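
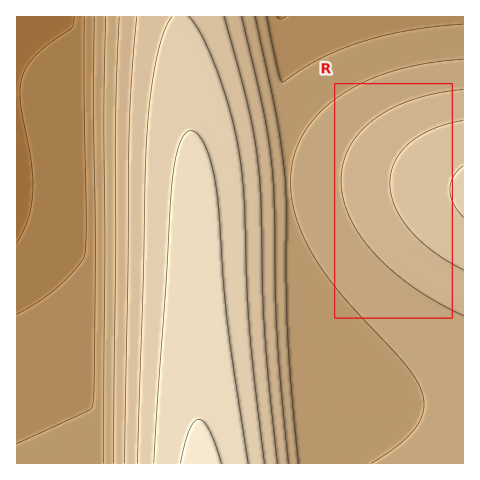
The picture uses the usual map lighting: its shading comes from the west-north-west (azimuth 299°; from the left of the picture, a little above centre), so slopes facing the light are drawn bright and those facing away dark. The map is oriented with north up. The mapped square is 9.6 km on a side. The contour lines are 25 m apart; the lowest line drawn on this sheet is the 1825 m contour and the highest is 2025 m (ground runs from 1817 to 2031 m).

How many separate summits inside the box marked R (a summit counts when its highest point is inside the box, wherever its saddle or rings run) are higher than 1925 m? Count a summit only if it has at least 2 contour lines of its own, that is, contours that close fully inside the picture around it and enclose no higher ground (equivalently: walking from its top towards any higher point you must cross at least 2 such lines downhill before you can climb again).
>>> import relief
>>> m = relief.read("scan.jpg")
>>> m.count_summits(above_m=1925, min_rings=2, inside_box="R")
0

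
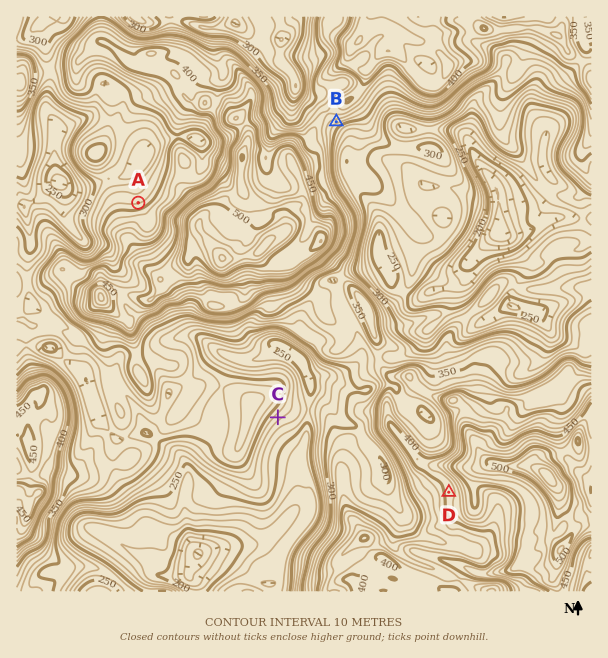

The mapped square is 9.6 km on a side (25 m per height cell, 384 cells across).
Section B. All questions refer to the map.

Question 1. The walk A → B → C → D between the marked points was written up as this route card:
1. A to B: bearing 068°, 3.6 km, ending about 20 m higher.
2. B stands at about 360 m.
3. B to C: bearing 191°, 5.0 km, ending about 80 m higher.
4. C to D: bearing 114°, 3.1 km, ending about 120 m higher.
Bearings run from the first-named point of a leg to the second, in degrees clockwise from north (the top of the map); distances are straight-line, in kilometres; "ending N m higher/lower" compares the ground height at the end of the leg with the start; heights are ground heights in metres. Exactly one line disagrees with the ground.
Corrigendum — Line 3: it should read "ending about 80 m lower".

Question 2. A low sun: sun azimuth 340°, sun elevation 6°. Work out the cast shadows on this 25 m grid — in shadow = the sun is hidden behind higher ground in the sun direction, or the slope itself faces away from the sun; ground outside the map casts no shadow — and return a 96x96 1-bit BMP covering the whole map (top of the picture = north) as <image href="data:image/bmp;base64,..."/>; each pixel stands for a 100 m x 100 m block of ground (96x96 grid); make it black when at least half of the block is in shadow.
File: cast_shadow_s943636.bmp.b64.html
<image width="96" height="96" href="data:image/bmp;base64,Qk2+BAAAAAAAAD4AAAAoAAAAYAAAAGAAAAABAAEAAAAAAIAEAAATCwAAEwsAAAIAAAAAAAAA////AAAAAAA//AAAAAAAAAAH//9//gAAAAAAAAAf+/9//gAAAAAAAAAf+B//2AAAAAAAAAAAED//wAAAAAAAAAYAAD//wAAAAAAAABgAAB//8AAQAAAAAAAAAB///8AfAAAAAAAAAA///+AfgAAAAAAOAA9///AfgAAAAAAOAAd///gfAAAAAAAeAAN///4YAAAAAAAeAAA///4AAAAAAAAcAAA///8AAAAAAAAAAAAf//8AAAAAAAAB4AAP//8AAAAAAAAD8AAP/n8AAAAAAAAD/wAHwD8AAAAAAAAH/wADgB8AGAAAAACP/gADwB8APAAAAAGP/AATwAcAfAAAAAAD8AAD4AAIAAAAAAAAAAAD4AAYAAAAAAAAAAAD4AA4AYAAAAAAAAAB4ABwAYAACAAAAAAB4ABwAMAACAAAAAAB4AAAAOEAAAAAAAAA4AAAAGEAAAAAAAAAwAAAAGEAAAAAAAAAwAAAACAAAAAAAAAAAAAAAAAAAADAAAAAAAAAAAAAAAiAAAAAAAIAAADAABAAAAAAAAAAAAHgAAAAAAAAAAAAAEPwAAAAAAAAAABgAf/8AAAAAAAAAOAAH//+AAAAAAAAAeQD///+AAAAAAAAA/7////+AAAAAAAAB//////8AAAAAAAEB//////4CAAAAAAOD//////8AAAAAAAOH///////gAAAAAAAP///////gAAAAAAAf9//////gBgAAAAAf4//////gAAHAAAAHwf/////gAAHgAAABwf/P///gAADwAAAAAH/////gAAB54AAAAD/////gDgAwwAAAAB/////gDwAQAAAAAAf////wDwAAAAAAAAP////4BiAAAAAAAAP////8APgAAAAAAAEP+P/8AfwAAAAAAAAA/j/8Af4AAAAAAAAAHx/8AP4AAAAAAAAAD4/8AD8AAAAAAAAAA4f8AD+AAAAAAAAAAcP8AB/AAAAAAAAAAAE8AA/AAAAAAAAAAAAcAAfAAAAAAAAAAAAAAAPgAAAAAAAAAAAAAAHgAAAAAAAAAAAAAADgAAAAAAAAAAAAAADgAEAAAAAAAAAAAADwAEAAAAAAAAAAAAHwAEADgAAAAAAAAAP0AAwHwAAAAAAAAAf8Ag4HwAAAAAMAAA/8AAQDwAAAgAMAAB/8AAUAQAAAAAGAAD/8AAMAAAAAAAH8AH/4AAMAAAAAAAH8AP/AAAcAAAPgAAH84f/AAA8AAAfuAAH9///AAB8AAAfmAAH////BwB8cAAfgAAP////D/D8+AAPgcAH////n/j8+AABAcAB////n/z8+AAAAMAA////v/z8eAAAAIAAf///v/58MBwAAAAAP///vnw4AD4AAAAHP4H/ngAQH/4AAAAH/4D/jAAAH/gAAAAHnwD/wAAAH8AAAAACDwB/wBgAHwAAAAABjwAB+BgAAAAAAAAAxgAB/AAAAAAAAAAA4AAD/AAAAAAAAAAAAAAH/8AAAAAAABAAAAAH/4AAAAABgAAAAAACPgAAAAAH4AAAAAAAAAAAAAAP4AAAAAAAAAA="/>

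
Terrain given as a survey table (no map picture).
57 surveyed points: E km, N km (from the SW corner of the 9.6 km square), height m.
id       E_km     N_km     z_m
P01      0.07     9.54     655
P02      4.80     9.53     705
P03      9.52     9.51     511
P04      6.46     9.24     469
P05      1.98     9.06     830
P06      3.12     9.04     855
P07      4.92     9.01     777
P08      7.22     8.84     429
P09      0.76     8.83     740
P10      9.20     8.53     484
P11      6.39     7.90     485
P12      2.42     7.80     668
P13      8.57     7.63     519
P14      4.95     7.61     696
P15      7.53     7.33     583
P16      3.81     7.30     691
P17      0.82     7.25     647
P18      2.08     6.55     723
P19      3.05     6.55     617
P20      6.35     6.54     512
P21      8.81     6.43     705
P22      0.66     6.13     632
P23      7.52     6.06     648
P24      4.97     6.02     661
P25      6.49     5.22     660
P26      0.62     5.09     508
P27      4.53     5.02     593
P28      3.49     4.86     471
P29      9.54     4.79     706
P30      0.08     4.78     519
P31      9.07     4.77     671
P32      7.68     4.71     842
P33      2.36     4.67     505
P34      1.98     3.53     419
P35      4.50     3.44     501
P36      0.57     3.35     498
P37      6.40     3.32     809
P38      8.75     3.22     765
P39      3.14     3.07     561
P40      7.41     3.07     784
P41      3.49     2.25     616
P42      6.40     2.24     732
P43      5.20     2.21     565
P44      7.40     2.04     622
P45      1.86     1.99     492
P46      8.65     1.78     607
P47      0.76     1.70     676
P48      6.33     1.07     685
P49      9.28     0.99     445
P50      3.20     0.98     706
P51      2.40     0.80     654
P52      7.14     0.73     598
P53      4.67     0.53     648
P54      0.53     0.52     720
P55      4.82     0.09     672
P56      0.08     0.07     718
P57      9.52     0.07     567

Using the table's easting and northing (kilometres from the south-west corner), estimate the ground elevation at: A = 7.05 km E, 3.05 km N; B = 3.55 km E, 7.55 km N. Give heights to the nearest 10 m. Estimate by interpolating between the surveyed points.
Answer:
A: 830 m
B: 680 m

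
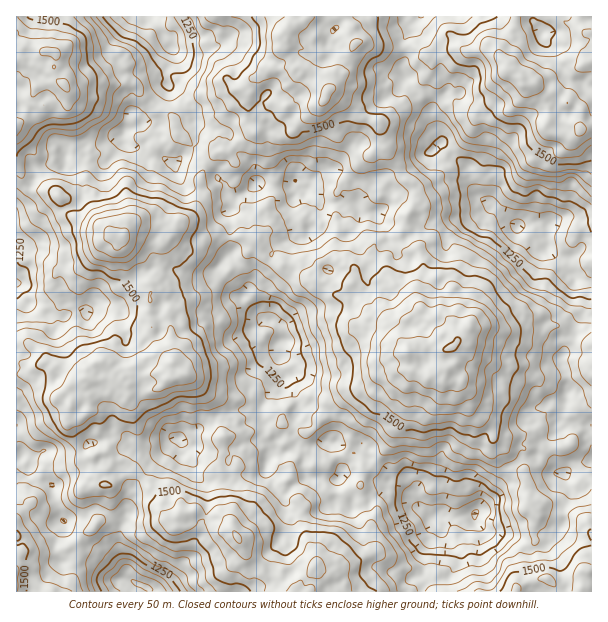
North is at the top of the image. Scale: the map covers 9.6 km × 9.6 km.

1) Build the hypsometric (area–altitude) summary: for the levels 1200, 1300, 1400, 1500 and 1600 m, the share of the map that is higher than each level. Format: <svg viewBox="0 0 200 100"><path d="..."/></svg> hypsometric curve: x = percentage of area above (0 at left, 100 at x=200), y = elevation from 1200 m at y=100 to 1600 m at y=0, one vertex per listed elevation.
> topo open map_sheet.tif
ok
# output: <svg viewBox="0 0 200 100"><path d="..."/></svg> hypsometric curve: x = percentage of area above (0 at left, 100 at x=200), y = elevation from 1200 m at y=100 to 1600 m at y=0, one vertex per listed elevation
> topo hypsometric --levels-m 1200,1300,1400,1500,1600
<svg viewBox="0 0 200 100"><path d="M191 100l-20-25-58-25-52-25-42-25"/></svg>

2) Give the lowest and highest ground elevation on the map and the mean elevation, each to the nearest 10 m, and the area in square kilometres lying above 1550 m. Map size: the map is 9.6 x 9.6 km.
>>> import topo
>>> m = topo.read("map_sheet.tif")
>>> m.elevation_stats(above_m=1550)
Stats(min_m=1080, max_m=1760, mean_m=1430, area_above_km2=18.1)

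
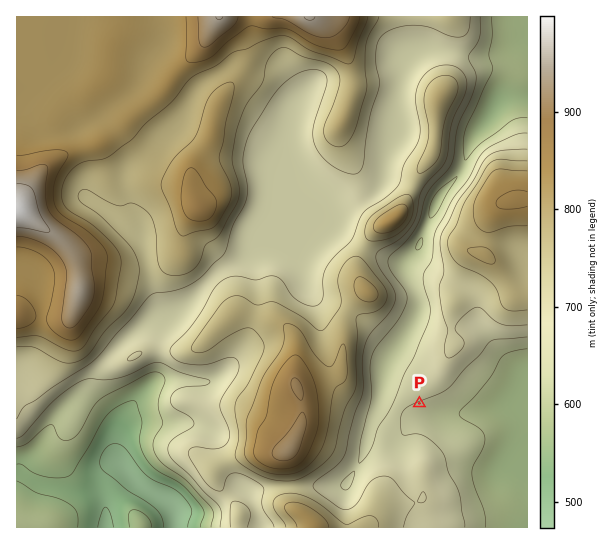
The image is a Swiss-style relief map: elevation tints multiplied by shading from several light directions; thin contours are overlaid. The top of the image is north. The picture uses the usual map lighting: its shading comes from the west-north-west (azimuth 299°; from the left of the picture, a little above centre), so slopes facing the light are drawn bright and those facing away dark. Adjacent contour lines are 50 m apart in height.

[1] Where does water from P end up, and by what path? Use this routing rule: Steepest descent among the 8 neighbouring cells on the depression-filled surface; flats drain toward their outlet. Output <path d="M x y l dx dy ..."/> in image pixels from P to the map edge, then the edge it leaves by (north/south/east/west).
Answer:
<path d="M419 403l10 10 4 0 1 1 41 0 2-1 8 0 1-2 5 0 2-1 6 0 2-1 12-2 14-6"/>
exit: east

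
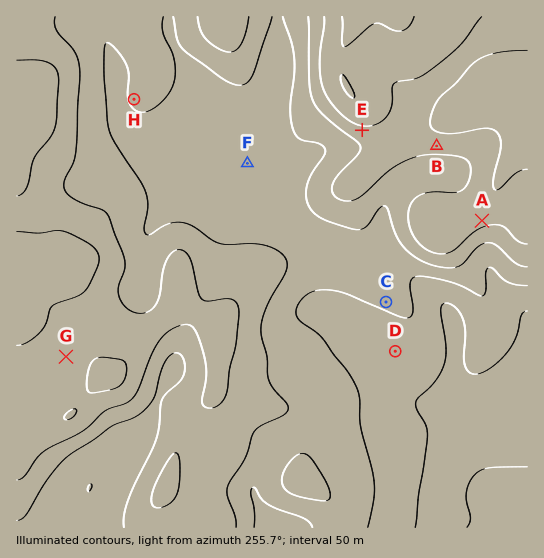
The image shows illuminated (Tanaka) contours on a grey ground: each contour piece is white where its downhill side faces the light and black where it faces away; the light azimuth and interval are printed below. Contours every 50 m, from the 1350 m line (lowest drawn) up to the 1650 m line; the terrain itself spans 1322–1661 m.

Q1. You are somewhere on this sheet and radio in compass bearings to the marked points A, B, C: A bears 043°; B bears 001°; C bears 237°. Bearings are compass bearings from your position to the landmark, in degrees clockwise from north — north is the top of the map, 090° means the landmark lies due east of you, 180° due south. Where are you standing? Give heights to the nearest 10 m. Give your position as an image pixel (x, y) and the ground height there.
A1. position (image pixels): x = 435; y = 271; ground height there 1480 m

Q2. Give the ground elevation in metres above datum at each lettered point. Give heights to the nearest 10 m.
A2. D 1420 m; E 1590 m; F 1480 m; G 1570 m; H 1500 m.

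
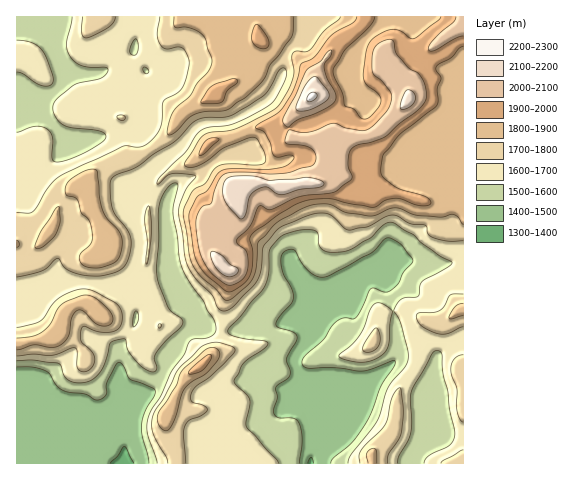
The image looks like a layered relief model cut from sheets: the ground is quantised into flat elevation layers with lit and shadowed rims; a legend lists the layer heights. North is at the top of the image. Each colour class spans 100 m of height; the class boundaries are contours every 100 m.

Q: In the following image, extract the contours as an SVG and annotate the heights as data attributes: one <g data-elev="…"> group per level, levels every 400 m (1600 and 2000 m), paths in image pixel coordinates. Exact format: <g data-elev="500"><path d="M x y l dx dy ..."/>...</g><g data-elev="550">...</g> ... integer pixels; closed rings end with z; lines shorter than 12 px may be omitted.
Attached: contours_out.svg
<g data-elev="1600"><path d="M278 463l-2-4-29-32-1-4 4-18 0-6-16-17 10-19 20-14 4-6-3-2-31-5-6-3 0-4 36-42 4-13 2-24 12-14 17-6 14 0 5 4 1 10 3 5 7 3 13 0 12-4 17-11 13-13 8-2 22 13 9 9 29 19-5 4-25 14-2 4-2 11-15 2-4 3-4 6-1 5 6 10 8 27-1 13-3 6-15 18-11 34-27 34-3 9"/><path d="M398 463l1-7 9-15 3-9-1-34 2-8 20-36 2-3 4 0 2 0 2 4 1 19 5 17 1 16 6 28-5 10-21 10-3 4-2 4"/><path d="M355 362l10 0 9-2 8-5 5-6 6-37-10-8-6-1-5 3-12 29-9 10-12 10 2 3z"/><path d="M17 361l16-1 25 3 3 2 3 10 4 5 8 3 9-1 9-3 8-9 4-10 4-17 3-2 11-2 2 1 3 11 9 12 10 8 7 0 2-3-3-8 2-6 10-13 14-13 3-6-1-3-10-7-4-5-9-23-2-12 2-68 3-8 6-9 5-4 4 0 1 4-5 26 7 50 8 16 15 21 4 11 6 8 3 10-2 5-4 3-6 2-10 0-5 3-4 12-13 17-11 25-11 16-3 11 0 9 10 31"/><path d="M133 327l0-9 3-7 2 2 0 6-1 5z"/><path d="M146 74l-3-4 1-3 5 3 0 3z"/><path d="M17 72l6 2 12 9 7 3 7 0 4-4 0-6-4-13-8-14-9-6-15-3"/><path d="M133 55l-2-1-1-4 2-7 4-4 2 3 0 7-1 5z"/><path d="M72 17l-6 26 1 7 3 7 6 6 6 3 9 1 14 0 3 3-3 5-4 3-23 5-7 4-16 14-2 5 0 6 5 8 6 6 9 2 26 3 6 3 1 4-6 6-16 9-17 7-11 2-4-3 1-21-5-8-6-3-7-1-18 6"/></g><g data-elev="2000"><path d="M227 285l5 0 6-3 5-3 3-6 2-9-1-11-2-3-7-6-2-3 14-16 9-19 12 4 28-13 30-4 7-2 16-12 0-4-4-11 1-10 3-6 6-3 13-3 14-5 14-13 18-13 7-8 3-8-4-14-5-8-9-5-12-13-5-15-4 0-9 3-4 4-2 6 0 20 16 17 3 7-4 13-16 16-5 4-6 1-15-3-13-5-25 9-8 0-10-2-4 6-1 7 3 1 17 2 7 3 4 8-1 4-2 4-30 8-53-1-6 2-4 5-5 10-4 14-8 3-4 6-3 8 0 8 3 22 5 13 9 11z"/><path d="M286 126l2 1 11-8 24-9 12-9 1-7-8-14-4-12 1-5 6-8 1-5-4 1-8 11-14 9-10 24-13 23 0 5z"/><path d="M456 17l-3 5-21 19-4 8 3 2 3 0 21-13 8-2"/></g>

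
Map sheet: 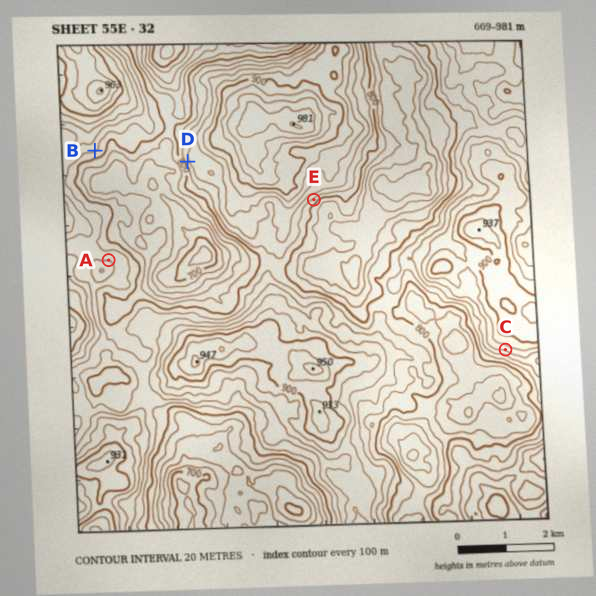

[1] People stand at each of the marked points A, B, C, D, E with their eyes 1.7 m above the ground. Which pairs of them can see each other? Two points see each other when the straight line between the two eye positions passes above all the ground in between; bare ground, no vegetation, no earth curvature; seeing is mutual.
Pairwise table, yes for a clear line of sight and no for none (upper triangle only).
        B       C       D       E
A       yes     no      yes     no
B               no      yes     no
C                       no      no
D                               no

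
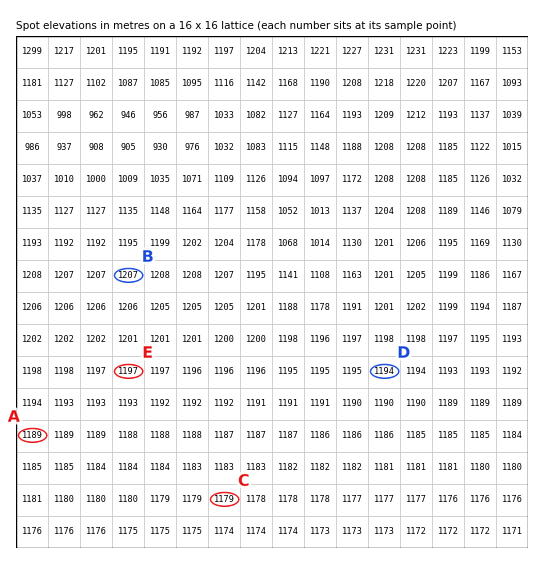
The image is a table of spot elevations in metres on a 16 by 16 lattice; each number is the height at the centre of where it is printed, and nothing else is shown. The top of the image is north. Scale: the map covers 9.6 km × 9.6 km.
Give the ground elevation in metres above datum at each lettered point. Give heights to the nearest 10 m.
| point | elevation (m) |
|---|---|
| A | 1190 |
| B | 1210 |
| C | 1180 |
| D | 1190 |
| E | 1200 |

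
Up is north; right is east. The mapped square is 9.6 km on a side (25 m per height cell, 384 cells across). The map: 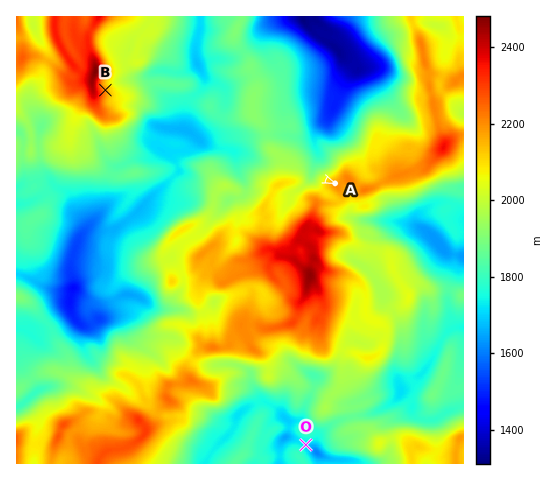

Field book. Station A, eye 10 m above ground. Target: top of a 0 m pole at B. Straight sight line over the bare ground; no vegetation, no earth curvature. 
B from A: visible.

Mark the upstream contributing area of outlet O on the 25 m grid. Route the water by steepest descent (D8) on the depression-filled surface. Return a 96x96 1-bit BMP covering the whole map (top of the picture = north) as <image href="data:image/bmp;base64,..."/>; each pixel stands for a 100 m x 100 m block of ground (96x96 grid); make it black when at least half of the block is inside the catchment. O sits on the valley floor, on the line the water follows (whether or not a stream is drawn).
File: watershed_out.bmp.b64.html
<image width="96" height="96" href="data:image/bmp;base64,Qk2+BAAAAAAAAD4AAAAoAAAAYAAAAGAAAAABAAEAAAAAAIAEAAATCwAAEwsAAAIAAAAAAAAA////AAAAAAAAAAAAAAAAAAAAAAAAAAAAAAAMAAAAAAAAAAAAAAB/8AAAAAAAAAAAAAB/+AAAAAAAAAAAAAA//AAAAAAAAAAAAAA//AAAAAAAAAAAAAAf/AAAAAAAAAAAAAAf/wAAAAAAAAAAAAAP/4AAAAAAAAAAAAAP/4AAAAAAAAAAAAAP/4AAAAAAAAAAAAAP/8AAAAAAAAAAAAAP/8AAAAAAAAAAAAAP/+AAAAAAAAAAAAAf/+AAAAAAAAAAAAA///AAAAAAAAAAAH////gAAAAAAAAAA/////wAAAAAAAAAB/////wAAAAAAAAAD/////wAAAAAAAAAD/////wAAAAAAAAAB/////wAAAAAAAAAA/////wAAAAAAAAAA/////54AAAAAAAAAf/////8AAAAAAAAAAP////+AAAAAAAAAAP////+AAAAAAAAAAP////+AAAAAAAAAAH////+AAAAAAAAAADwf//+AAAAAAAAAAAAH//4AAAAAAAAAAAAD//wAAAAAAAAAAAAD//gAAAAAAAAAAAAD//gAAAAAAAAAAAAB//gAAAAAAAAAAAAA//gAAAAAAAAAAAAA//gAAAAAAAAAAAAA//gAAAAAAAAAAAAA//AAAAAAAAAAAAAAf+AAAAAAAAAAAAAAf4AAAAAAAAAAAAAAeAAAAAAAAAAAAAAAYAAAAAAAAAAAAAAAAAAAAAAAAAAAAAAAAAAAAAAAAAAAAAAAAAAAAAAAAAAAAAAAAAAAAAAAAAAAAAAAAAAAAAAAAAAAAAAAAAAAAAAAAAAAAAAAAAAAAAAAAAAAAAAAAAAAAAAAAAAAAAAAAAAAAAAAAAAAAAAAAAAAAAAAAAAAAAAAAAAAAAAAAAAAAAAAAAAAAAAAAAAAAAAAAAAAAAAAAAAAAAAAAAAAAAAAAAAAAAAAAAAAAAAAAAAAAAAAAAAAAAAAAAAAAAAAAAAAAAAAAAAAAAAAAAAAAAAAAAAAAAAAAAAAAAAAAAAAAAAAAAAAAAAAAAAAAAAAAAAAAAAAAAAAAAAAAAAAAAAAAAAAAAAAAAAAAAAAAAAAAAAAAAAAAAAAAAAAAAAAAAAAAAAAAAAAAAAAAAAAAAAAAAAAAAAAAAAAAAAAAAAAAAAAAAAAAAAAAAAAAAAAAAAAAAAAAAAAAAAAAAAAAAAAAAAAAAAAAAAAAAAAAAAAAAAAAAAAAAAAAAAAAAAAAAAAAAAAAAAAAAAAAAAAAAAAAAAAAAAAAAAAAAAAAAAAAAAAAAAAAAAAAAAAAAAAAAAAAAAAAAAAAAAAAAAAAAAAAAAAAAAAAAAAAAAAAAAAAAAAAAAAAAAAAAAAAAAAAAAAAAAAAAAAAAAAAAAAAAAAAAAAAAAAAAAAAAAAAAAAAAAAAAAAAAAAAAAAAAAAAAAAAAAAAAAAAAAAAAAAAAAAAAAAAAAAAAAAAAAAAAAAAAAAAAAAAAAAAAAAAAAAAAAAAAAAAAAAAAAAAAAAAAAAAAAAAAAAAAAAAAAAAAAAAAAAAAAAAAAAAAAAAAAAAAAAAA="/>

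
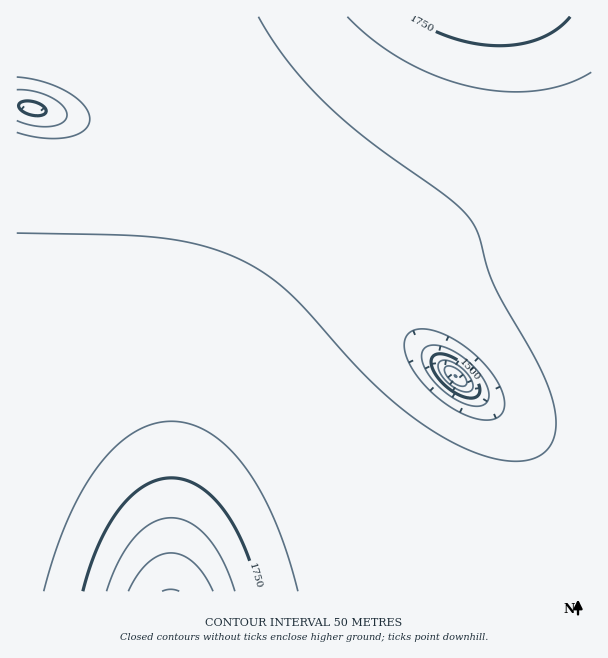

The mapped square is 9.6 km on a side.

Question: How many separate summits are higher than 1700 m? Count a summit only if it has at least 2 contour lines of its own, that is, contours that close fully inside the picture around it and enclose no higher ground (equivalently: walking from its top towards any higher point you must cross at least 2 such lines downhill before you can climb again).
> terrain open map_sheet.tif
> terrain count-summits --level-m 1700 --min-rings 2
0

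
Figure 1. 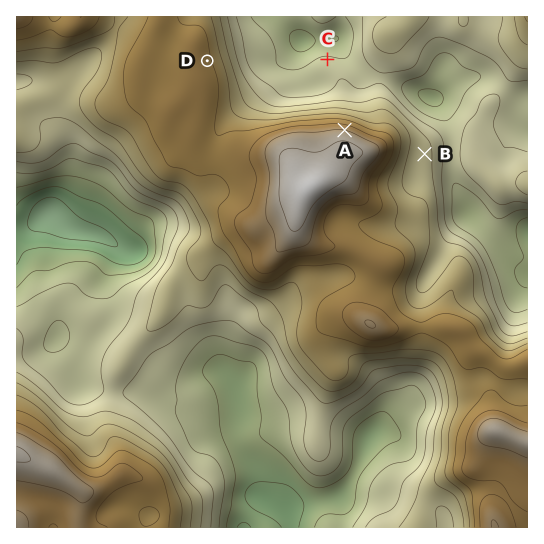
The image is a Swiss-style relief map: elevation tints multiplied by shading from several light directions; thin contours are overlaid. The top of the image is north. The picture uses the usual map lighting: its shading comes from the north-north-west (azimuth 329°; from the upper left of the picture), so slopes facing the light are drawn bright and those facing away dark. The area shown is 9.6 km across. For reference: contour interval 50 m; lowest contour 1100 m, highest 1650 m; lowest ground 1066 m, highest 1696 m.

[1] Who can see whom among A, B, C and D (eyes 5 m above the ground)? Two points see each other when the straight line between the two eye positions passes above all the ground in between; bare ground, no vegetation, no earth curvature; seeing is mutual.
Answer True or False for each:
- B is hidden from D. True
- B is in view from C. False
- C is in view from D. True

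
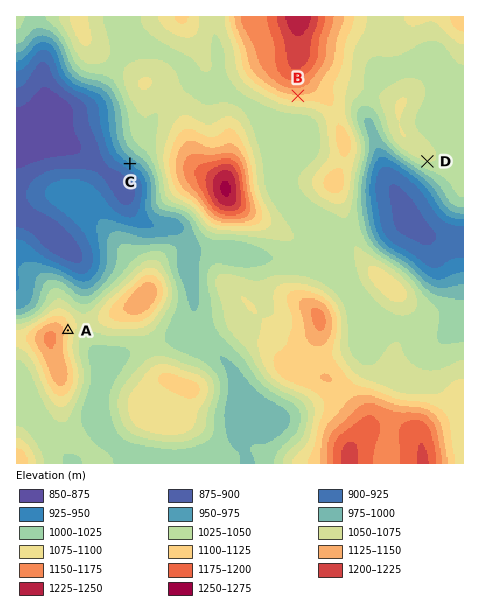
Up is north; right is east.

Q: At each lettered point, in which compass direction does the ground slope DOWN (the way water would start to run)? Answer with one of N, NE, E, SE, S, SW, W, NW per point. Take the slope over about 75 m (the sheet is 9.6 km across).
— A E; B S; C SW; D S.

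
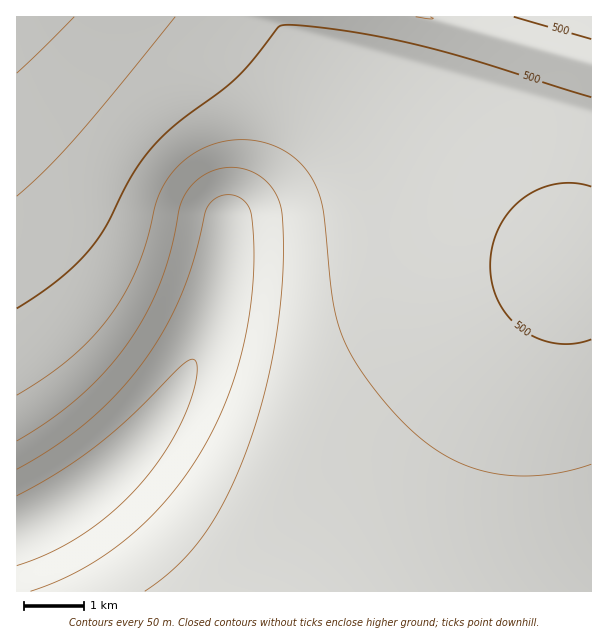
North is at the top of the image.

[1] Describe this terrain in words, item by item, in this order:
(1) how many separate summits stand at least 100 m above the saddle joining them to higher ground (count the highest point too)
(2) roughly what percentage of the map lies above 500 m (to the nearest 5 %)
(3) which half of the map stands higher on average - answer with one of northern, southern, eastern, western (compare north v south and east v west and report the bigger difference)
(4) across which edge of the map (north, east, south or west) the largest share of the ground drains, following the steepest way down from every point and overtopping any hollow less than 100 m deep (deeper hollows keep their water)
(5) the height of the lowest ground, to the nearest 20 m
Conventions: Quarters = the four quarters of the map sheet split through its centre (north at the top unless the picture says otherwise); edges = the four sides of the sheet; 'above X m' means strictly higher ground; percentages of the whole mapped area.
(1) Counting only tops that stand 100 m proud, the map has 1 summit.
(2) Ground above 500 m makes up about 20 % of the sheet.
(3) On average the northern half of the map is the higher ground.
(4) Drainage is mainly to the west: more ground falls towards that edge than towards any other.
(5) The lowest ground is at about 260 m.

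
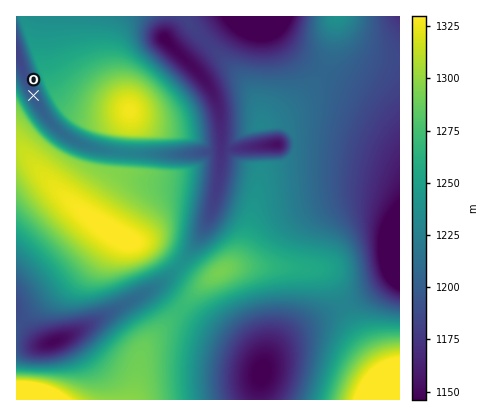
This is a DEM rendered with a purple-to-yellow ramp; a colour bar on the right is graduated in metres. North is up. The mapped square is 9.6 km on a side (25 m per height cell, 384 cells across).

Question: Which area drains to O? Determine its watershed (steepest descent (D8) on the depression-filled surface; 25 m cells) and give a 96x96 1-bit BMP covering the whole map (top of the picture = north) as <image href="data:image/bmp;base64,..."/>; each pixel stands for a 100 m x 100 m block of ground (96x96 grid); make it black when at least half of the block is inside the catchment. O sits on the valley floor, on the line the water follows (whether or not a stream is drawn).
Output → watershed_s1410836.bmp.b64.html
<image width="96" height="96" href="data:image/bmp;base64,Qk2+BAAAAAAAAD4AAAAoAAAAYAAAAGAAAAABAAEAAAAAAIAEAAATCwAAEwsAAAIAAAAAAAAA////AAAAAAAAAAAAAAAAAAAAAAAAAAAAAAAAAAAAAAAAAAAAAAAAAAAAAAAAAAAAAAAAAAAAAAAAAAAAAAAAAAAAAAAAAAAAAAAAAAAAAAAAAAAAAAAAAAAAAAAAAAAAAAAAAAAAAAAAAAAAAAAAAAAAAAAAAAAAAAAAAAAAAAAAAAAAAAAAAAAAAAAAAAAAAAAAAAAAAAAAAAAAAAAAAAAAAAAAAAAAAAAAAAAAAAAAAAAAAAAAAAAAAAAAAAAAAAAAAAAAAAAAAAAAAAAAAAAAAAAAAAAAAAAAAAAAAAAAAAAAAAAAAAAAAAAAAAAAAAAAAAAAAAAAAAAAAAAAAAAAAAAAAAAAAAAAAAAAAAAAAAAAAAAAAAAAAAAAAAAAAAAAAAAAAAAAAAAAAAAAAAAAAAAAAAAAAAAAAAAAAAAAAAAAAAAAAAAAAAAAAAAAAAAAAAAAAAAAAAAAAAAAAAAAAAAAAAAAAAAAAAAAAAAAAAAAAAAAAAAAAAAAAAAAAAAAAAAAAAAAAAAAAAAAAAAAAAAAAAAAAAAAAAAAAAAAAAAAAAAAAAAAAAAAAAAAAAAAAAAAAAAAAAAAAAAAAAAAAAAAAAAAAAAAAAAAAAAAAAAAAAAAAAAAAAAAAAAAAAAAAAAAAAAAAAAAAAAAAAAAAAAAAAAAAAAAAAAAAAAAAAAAAAAAAAAAAAAAAAAAAAAAAAAAAAAAAAAAAAAAAAAAAAAAAAAAAAAAAAAAAAAAAAAAAAAAAAAAAAAAAAAAAAAAAAAAAAAAAQAAAAAAAAAAAAAAA4AAAAAAAAAAAAAAB8AAAAAAAAAAAAAAD+AAAAAAAAAAAAAAH/AAAAAAAAAAAAAAP/gAAAAAAAAAAAAAf/wAAAAAAAAAAAAA//4AAAAAAAAAAAAB//8AAAAAAAAAAAAD///wAAAAAAAAAAAH///wAAAAAAAAAAAP///wAAAAAAAAAAAf///wAAAAAAAAAAA////wAAAAAAAAAAB////wAAAAAAAAAAD////wAAAAAAAAAAD////wAAAAAAAAAAD////wAAAAAAAAAAD////wAAAAAAAAAAD////wAAAAAAAAAAD////wAAAAAAAAAAD////wAAAAAAAAAAD////wAAAAAAAAAAD////wAAAAAAAAAAB//AAAAAAAAAAAAAA/+AAAAAAAAAAAAAAf8AAAAAAAAAAAAAAP4AAAAAAAAAAAAAAAwAAAAAAAAAAAAAAAAAAAAAAAAAAAAAAAAAAAAAAAAAAAAAAAAAAAAAAAAAAAAAAAAAAAAAAAAAAAAAAAAAAAAAAAAAAAAAAAAAAAAAAAAAAAAAAAAAAAAAAAAAAAAAAAAAAAAAAAAAAAAAAAAAAAAAAAAAAAAAAAAAAAAAAAAAAAAAAAAAAAAAAAAAAAAAAAAAAAAAAAAAAAAAAAAAAAAAAAAAAAAAAAAAAAAAAAAAAAAAAAAAAAAAAAAAAAAAAAAAAAAAAAAAAAAAAAAAAAAAAAAAAAAAAAAAAAAAAAAAAAAAAAAAAAAAAAAAAAAAA="/>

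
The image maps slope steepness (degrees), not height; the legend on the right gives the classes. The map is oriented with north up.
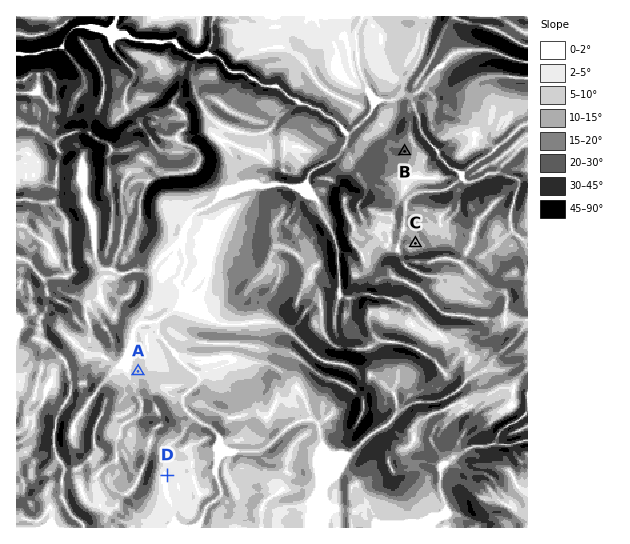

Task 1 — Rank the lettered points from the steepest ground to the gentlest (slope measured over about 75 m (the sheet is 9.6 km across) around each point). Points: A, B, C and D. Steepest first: B C A D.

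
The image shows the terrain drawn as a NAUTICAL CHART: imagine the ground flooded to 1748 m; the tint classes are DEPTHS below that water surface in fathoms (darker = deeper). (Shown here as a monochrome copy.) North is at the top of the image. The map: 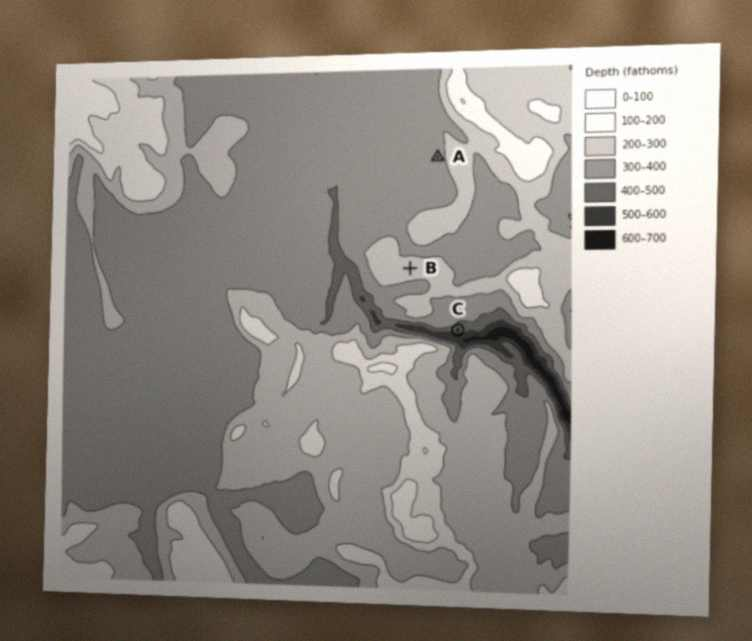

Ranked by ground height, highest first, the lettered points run B A C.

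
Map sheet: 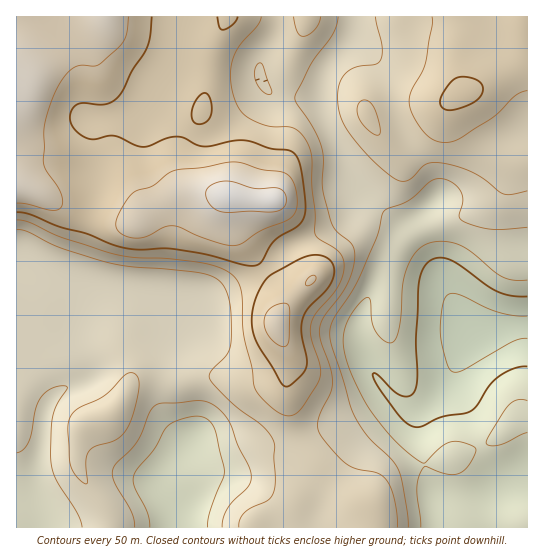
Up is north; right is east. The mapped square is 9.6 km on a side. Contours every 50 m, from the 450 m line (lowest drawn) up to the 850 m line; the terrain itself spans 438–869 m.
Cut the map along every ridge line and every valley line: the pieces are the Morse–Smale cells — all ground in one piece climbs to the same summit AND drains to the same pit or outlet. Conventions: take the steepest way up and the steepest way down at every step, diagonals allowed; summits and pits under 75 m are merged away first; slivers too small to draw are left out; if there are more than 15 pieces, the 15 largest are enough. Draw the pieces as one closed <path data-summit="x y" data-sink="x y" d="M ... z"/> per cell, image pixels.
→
<path data-summit="229 197" data-sink="477 331" d="M354 16l-337 0-1 169 18 6 47 25 25 7 15 1 13-1 9-10 42-21 12-1 36 6 3 6 3 28 4 10 42 57 0 7-8 14 0 8 12 30-2 37 10 39 19 29 29 29 26 19 1 17 155 1 1-201-14 0-23 4-17 0-10-10-19-31-12-29-16-30-2-8 1-4-2 0-7 5-9-1-35-26-10-11-13-36-17-36-3-8 0-19 8-21 25-31z"/><path data-summit="229 197" data-sink="37 527" d="M17 185l-1 342 94 1 1-6-6-13-20-27-8-17 2-22 8-18 7-5 17-5 10-13 10-19 6-6 8-2 12 0 21 5 24-4 15 0 22 5 19 0 19-5 6-5 4-8 0-14-10-22 0-8 8-14 0-7-42-57-4-10-3-28-3-6-36-6-12 1-42 21-9 10-13 1-15-1-25-7-47-25z"/><path data-summit="463 93" data-sink="477 331" d="M527 16l-172 0-2 19-25 31-8 21 0 19 3 8 17 36 13 36 10 11 35 26 9 1 7-5 2 0-1 4 2 8 16 30 12 29 19 31 10 10 54-5z"/><path data-summit="229 197" data-sink="177 527" d="M287 351l0 12-4 8-9 6-16 4-19 0-22-5-15 0-17 4-28-5-12 0-8 2-6 6-10 19-10 13-17 5-7 5-8 18-2 22 8 17 20 27 6 19 261-1-1-17-26-19-29-29-19-29-10-39 0-16 2-11z"/>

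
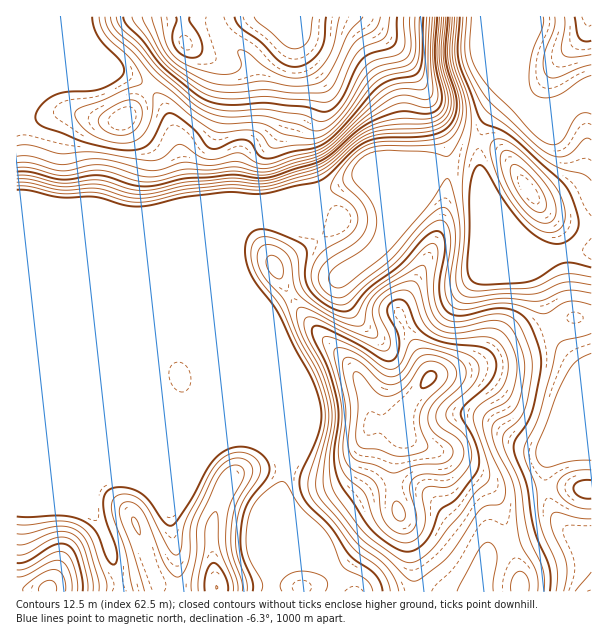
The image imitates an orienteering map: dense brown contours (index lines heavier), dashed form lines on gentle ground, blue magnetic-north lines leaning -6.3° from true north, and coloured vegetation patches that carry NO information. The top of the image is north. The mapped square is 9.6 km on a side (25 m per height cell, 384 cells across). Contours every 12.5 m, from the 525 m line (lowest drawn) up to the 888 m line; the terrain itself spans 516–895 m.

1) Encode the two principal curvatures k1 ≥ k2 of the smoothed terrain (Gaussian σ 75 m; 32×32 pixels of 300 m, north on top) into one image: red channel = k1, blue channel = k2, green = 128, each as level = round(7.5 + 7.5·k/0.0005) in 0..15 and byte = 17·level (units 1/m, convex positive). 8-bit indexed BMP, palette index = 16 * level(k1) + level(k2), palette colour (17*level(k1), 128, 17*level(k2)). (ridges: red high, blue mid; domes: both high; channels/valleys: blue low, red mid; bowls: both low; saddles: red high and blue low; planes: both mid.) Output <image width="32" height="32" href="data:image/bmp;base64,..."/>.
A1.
<image width="32" height="32" href="data:image/bmp;base64,Qk02CAAAAAAAADYEAAAoAAAAIAAAACAAAAABAAgAAAAAAAAEAAATCwAAEwsAAAABAAAAAAAAAIAAABGAAAAigAAAM4AAAESAAABVgAAAZoAAAHeAAACIgAAAmYAAAKqAAAC7gAAAzIAAAN2AAADugAAA/4AAAACAEQARgBEAIoARADOAEQBEgBEAVYARAGaAEQB3gBEAiIARAJmAEQCqgBEAu4ARAMyAEQDdgBEA7oARAP+AEQAAgCIAEYAiACKAIgAzgCIARIAiAFWAIgBmgCIAd4AiAIiAIgCZgCIAqoAiALuAIgDMgCIA3YAiAO6AIgD/gCIAAIAzABGAMwAigDMAM4AzAESAMwBVgDMAZoAzAHeAMwCIgDMAmYAzAKqAMwC7gDMAzIAzAN2AMwDugDMA/4AzAACARAARgEQAIoBEADOARABEgEQAVYBEAGaARAB3gEQAiIBEAJmARACqgEQAu4BEAMyARADdgEQA7oBEAP+ARAAAgFUAEYBVACKAVQAzgFUARIBVAFWAVQBmgFUAd4BVAIiAVQCZgFUAqoBVALuAVQDMgFUA3YBVAO6AVQD/gFUAAIBmABGAZgAigGYAM4BmAESAZgBVgGYAZoBmAHeAZgCIgGYAmYBmAKqAZgC7gGYAzIBmAN2AZgDugGYA/4BmAACAdwARgHcAIoB3ADOAdwBEgHcAVYB3AGaAdwB3gHcAiIB3AJmAdwCqgHcAu4B3AMyAdwDdgHcA7oB3AP+AdwAAgIgAEYCIACKAiAAzgIgARICIAFWAiABmgIgAd4CIAIiAiACZgIgAqoCIALuAiADMgIgA3YCIAO6AiAD/gIgAAICZABGAmQAigJkAM4CZAESAmQBVgJkAZoCZAHeAmQCIgJkAmYCZAKqAmQC7gJkAzICZAN2AmQDugJkA/4CZAACAqgARgKoAIoCqADOAqgBEgKoAVYCqAGaAqgB3gKoAiICqAJmAqgCqgKoAu4CqAMyAqgDdgKoA7oCqAP+AqgAAgLsAEYC7ACKAuwAzgLsARIC7AFWAuwBmgLsAd4C7AIiAuwCZgLsAqoC7ALuAuwDMgLsA3YC7AO6AuwD/gLsAAIDMABGAzAAigMwAM4DMAESAzABVgMwAZoDMAHeAzACIgMwAmYDMAKqAzAC7gMwAzIDMAN2AzADugMwA/4DMAACA3QARgN0AIoDdADOA3QBEgN0AVYDdAGaA3QB3gN0AiIDdAJmA3QCqgN0Au4DdAMyA3QDdgN0A7oDdAP+A3QAAgO4AEYDuACKA7gAzgO4ARIDuAFWA7gBmgO4Ad4DuAIiA7gCZgO4AqoDuALuA7gDMgO4A3YDuAO6A7gD/gO4AAID/ABGA/wAigP8AM4D/AESA/wBVgP8AZoD/AHeA/wCIgP8AmYD/AKqA/wC7gP8AzID/AN2A/wDugP8A/4D/AOTq2qmkooa4pqLJ+8aipbmol3ZUdbaWh4eGhqjZp5SWdKfoqINxlteEc9f3dHKHhoaFlHWGtpaHh3Z2p8iXlYZ0l9nIgXHH14Jz5uZidXd3d3KVl5fHpoaHdna2t4aFdpaWuMWQhPi3kaXp53J1d4dzc5eoqdq4hod2hreXdHSFc4KBgoLI+pVhg9j2dHN3hJSXp5e52ZaFl3aGx4ZzhZd3h4d3lNa1gXdxtve3cnSTt6iXhqa2dIWXdqe4hZO3yoeHh4eGhIWHh4WS+vrGo5SmtreGlpV1l6eWx6iElKeoh4eHh4eHh4eHh4G02bWEdIK22ZiXmKfIureWhWRlhISHh4eHh4eHh4eHh4OShId3cJb5uZept7e5l3OEhXR3h4d3h4eHh4eHh3eHh3eHh3dwdOe4h6ilc4OTdJeXhId3h4d3h4eHh4eHhoeHd4eHd3CE5reWt8Z0dIWHqJeFdXeHh4eHh4eHh5anh4d3h3d2cKb416S0+Nm3ppioh4Z1d4eHh4d3d4eHpqeHh4eHh3Fz1vnYgXPZ69e2qJmXhoZ2h4eHh4eHd4eHh4eHd4eGgMf3+JNglOWntbepmYaFhoeHh4eHh4d3d4eHh4d3d3G1+PeTkITVxHSFp7iolZWXmIeHh4eHh4eHd4eHh3d1gfb3hJC0ytmmc3KGuci1paioh4eHh4eHh4eHd4d3h4DW9INBcrba6beFcnKFlpWmqaiHh4eHh4eHh4eHd4eCtvm2Y1NygYXW9qZzUnJycoSmhoeHh4eHh4eHh4eHh5Hq67eldYODcZX36IVyd3d3hZSEh4eHh4eHh4eHh4eHkuiolLW3mJR0csj5poF3h4SUlYZ3h4d3d4eGhod3d4eFk4N1dqi6poWEk/fGgYeDpNi2lnSCgHBwgJCQcHCBc3OChHZ2p6mVhoeExcZyhZL56ZaFYIOmlYSXubmXhINxcaGQcJChhISHd3eWtnOByPm3lIbF19rHpZaoydjV2dfV+tmVo7BgdXeHd4e3cpT42JSUl7a3qKaml6amp6W5uKTI+Ob5x2BQcICAkqWDxviWcoWnlpeHprfJuZZ1dZWldXSWp+j5pYKVl5fEspLGtnJ0daiGl6e3t8nKlnODlZaHdYV1lvnHs7SmyfrkoZaEdIeFp4eGl4aFh7ejcYW4mJiWh4eW2biVdGTY+9WRdISWloWFd4eHdnZ0g5CDt8i4uLanqai4p5WFlvX2cnB0h5aol3V3d3d3h3NzlMnpx6eWhZipmJiGlKfZ96RAYHeHhai3l4eHh4eDlIam6dqXhXV2mJmZmJWWuNn4lmBwd4eFh7e4h4eHhqLIyLe3pnaFl6iYmJeHlqi4pue4gICHd3Zlhrg="/>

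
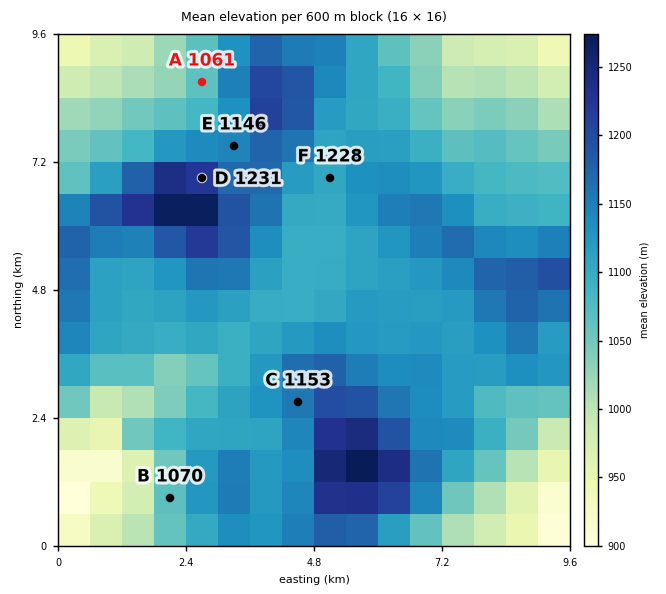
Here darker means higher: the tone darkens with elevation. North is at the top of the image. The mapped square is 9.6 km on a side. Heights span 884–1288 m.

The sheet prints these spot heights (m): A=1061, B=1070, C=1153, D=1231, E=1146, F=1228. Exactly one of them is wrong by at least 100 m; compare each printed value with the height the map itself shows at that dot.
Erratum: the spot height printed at F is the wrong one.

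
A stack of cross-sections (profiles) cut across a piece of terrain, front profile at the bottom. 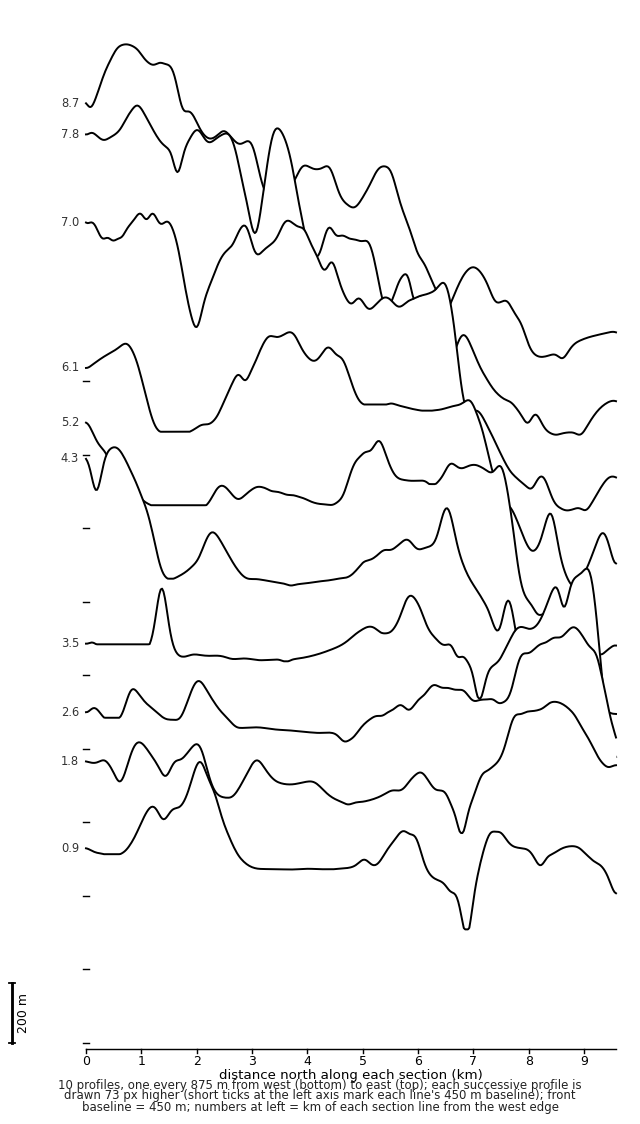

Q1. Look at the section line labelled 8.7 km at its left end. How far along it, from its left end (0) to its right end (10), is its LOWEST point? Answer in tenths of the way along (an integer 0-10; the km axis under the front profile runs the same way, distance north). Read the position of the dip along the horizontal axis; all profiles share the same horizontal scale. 9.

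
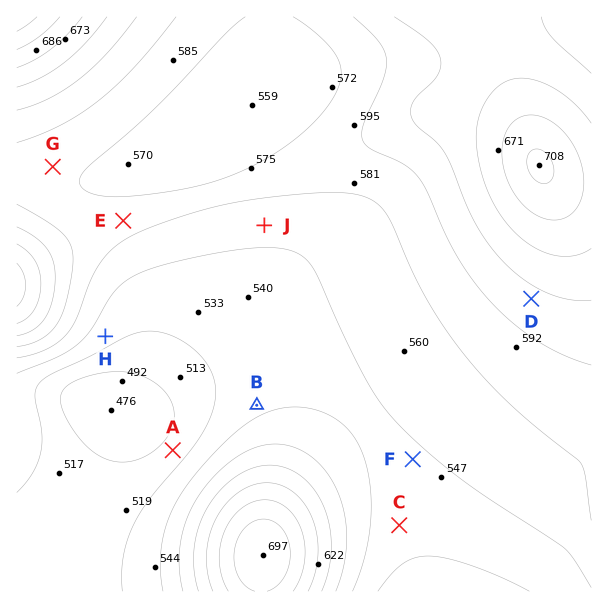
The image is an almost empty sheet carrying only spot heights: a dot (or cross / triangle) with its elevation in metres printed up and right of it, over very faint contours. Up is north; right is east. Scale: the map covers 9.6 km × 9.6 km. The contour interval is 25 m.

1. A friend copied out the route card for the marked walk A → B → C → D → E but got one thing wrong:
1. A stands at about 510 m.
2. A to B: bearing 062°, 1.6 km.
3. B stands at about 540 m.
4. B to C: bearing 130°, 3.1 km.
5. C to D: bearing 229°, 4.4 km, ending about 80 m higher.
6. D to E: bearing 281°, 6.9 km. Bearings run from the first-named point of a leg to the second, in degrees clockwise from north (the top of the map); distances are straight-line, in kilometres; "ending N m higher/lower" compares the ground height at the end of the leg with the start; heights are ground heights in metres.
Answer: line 5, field bearing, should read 30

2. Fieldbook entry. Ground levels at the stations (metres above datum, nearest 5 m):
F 545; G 580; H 535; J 560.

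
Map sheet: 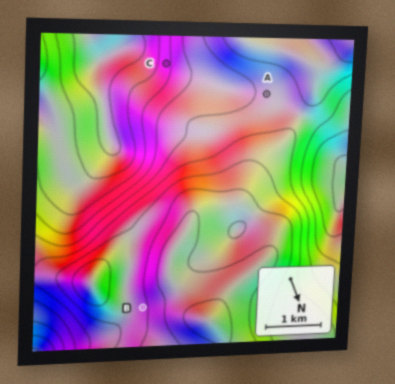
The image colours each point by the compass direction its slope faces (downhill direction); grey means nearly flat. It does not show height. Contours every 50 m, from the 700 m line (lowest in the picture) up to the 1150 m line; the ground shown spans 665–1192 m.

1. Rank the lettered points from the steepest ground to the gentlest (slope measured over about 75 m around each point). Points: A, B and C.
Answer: C B A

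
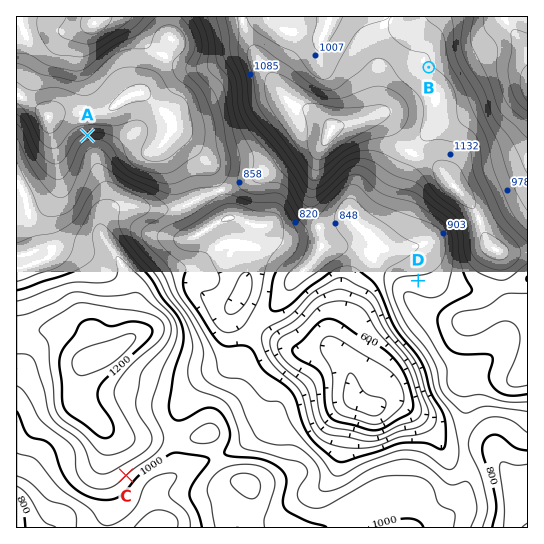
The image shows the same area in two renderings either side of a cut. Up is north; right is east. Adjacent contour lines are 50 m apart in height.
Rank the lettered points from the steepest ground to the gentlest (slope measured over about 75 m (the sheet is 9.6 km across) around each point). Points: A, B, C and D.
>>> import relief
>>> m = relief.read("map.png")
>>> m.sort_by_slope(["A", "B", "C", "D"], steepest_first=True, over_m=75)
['A', 'C', 'D', 'B']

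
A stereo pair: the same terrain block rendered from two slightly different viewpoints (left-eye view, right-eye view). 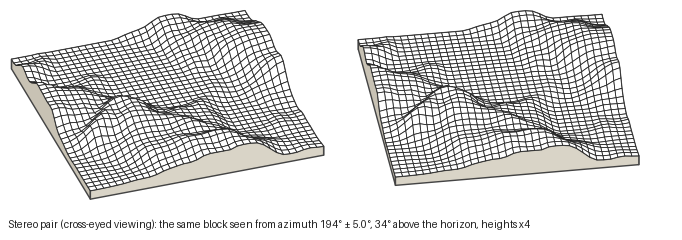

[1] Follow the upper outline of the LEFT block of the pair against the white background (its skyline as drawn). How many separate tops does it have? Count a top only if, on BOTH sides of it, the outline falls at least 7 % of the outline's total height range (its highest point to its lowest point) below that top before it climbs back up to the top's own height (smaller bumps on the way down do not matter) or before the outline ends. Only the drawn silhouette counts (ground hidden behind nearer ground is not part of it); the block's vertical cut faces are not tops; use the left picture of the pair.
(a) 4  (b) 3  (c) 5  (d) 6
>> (b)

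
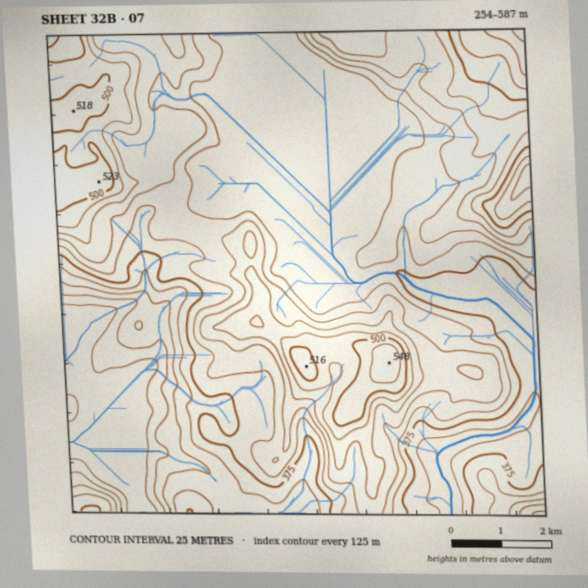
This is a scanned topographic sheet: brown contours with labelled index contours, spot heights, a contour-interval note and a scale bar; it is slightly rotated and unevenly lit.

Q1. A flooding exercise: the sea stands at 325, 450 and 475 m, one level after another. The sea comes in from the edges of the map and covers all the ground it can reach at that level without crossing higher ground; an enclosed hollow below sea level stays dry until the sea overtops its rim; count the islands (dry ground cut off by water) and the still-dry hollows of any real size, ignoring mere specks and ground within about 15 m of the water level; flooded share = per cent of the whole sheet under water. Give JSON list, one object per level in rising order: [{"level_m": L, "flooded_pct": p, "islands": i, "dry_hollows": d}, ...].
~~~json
[{"level_m": 325, "flooded_pct": 10, "islands": 0, "dry_hollows": 0}, {"level_m": 450, "flooded_pct": 78, "islands": 1, "dry_hollows": 0}, {"level_m": 475, "flooded_pct": 86, "islands": 1, "dry_hollows": 0}]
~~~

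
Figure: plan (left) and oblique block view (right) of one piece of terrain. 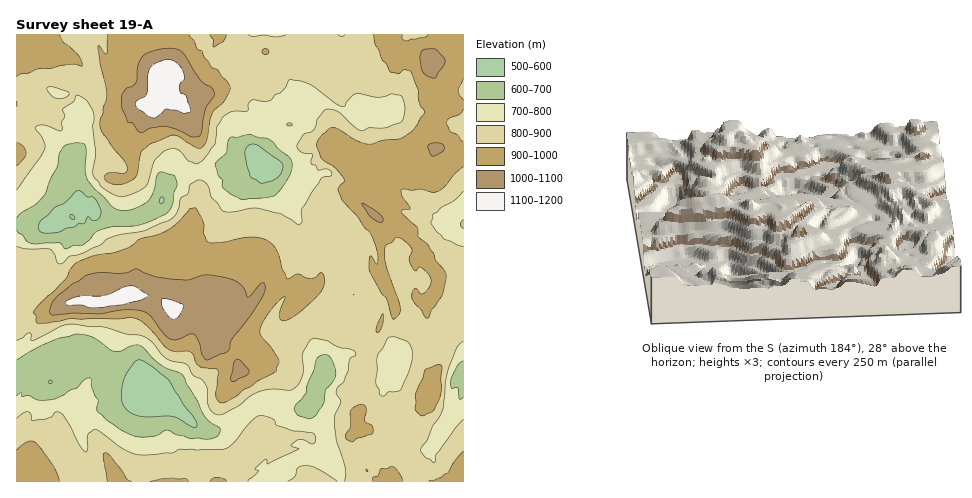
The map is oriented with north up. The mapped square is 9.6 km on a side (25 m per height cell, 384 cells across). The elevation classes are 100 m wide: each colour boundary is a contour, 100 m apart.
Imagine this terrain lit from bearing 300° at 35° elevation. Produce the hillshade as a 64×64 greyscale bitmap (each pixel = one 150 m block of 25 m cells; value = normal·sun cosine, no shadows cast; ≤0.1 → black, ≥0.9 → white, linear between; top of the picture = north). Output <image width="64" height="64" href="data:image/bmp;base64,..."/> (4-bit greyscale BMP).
<image width="64" height="64" href="data:image/bmp;base64,Qk12CAAAAAAAAHYAAAAoAAAAQAAAAEAAAAABAAQAAAAAAAAIAAATCwAAEwsAABAAAAAAAAAAAAAAABEREQAiIiIAMzMzAERERABVVVUAZmZmAHd3dwCIiIgAmZmZAKqqqgC7u7sAzMzMAN3d3QDu7u4A////AJmZhmiZmsyHiavLupicyXhjSJnOyZqXzam9ymWJrN2pmZl2aZmazHaJmqqqqZqqmYZFea3bl3nNqqzad5maztqZmGaJmZvKaJmZmZmZmZmZh2VFi8uZmsyqqrqYmZq87amXZ5mZrMl5qru7uqqqqpmYd3Q2iZmbu5mqmZmHjMre24ZpmYmrqYeKu8zcu7u8ypmYiGVmaJu6iZmZmYVr67ztl4mYecqXaaqqqqu7u7ztqZmIdnhWnMhmiZmZlifeqqupmZd62neZmrzKqZqs277ZmZmJmWWs62RXiZmYM67amqmZhmrKiYeaq9uJqqq8rOyZmYmqqLzet1WJmZlSe+6Yq7p2eaqHeZqqq6ibuYiZ3sl3mqu5vc22eImZmHI439p63YaZl2eZmau7mbu6dFec2omYity+zcRZmJmoUhWby5q7qZmFaId5qqq7q8uUIlmqmYVZ3r7t11iZmcthA4mqqry5mYZHdXmZmqq63bYhFImZhiWuzNu6mamZzaQCeamJve2pd2ZkeZmbqrrO2lEBJWdmMn3typiHrbrNpwBVuomavet3h2NpmZq7qr3shSEkVmMSXP/qmXZ77s64AFaZmIma3ZaYc1iZmqu5m92mRCNnhhA53/2ZZHnOztgQJ5mZiZmbuImEN5mXiblnvdpFZCWIMRa97alzaa7d6iACeJmZmZmqiZckiIdWq4V63HaIVHhTJLzduXRpnOvNgAAkiZmZmZmYeHaJmGWLpTermZl1eERDm73Kc1mb65qlElIliZmZmZhTWJqoZXvJQlmZmGaIQ3ZoesqDOJvLmZcgZjEleIiJmXVGiqllasuFJpmHd4lyR4mHiZYUibuJmVA2YRJEVoiIdlaZqWRaupgjiHeJmYZXiJmZlzN4mZmZhmaFETRERniHZoqqhkepmWFXVoiJiHmZmZm5ZniZmZmYmadBAkRERVZ4mqmIiJmYlRVDiXeIiZmZmat3iYmImZmaynMAEhIjRFaKuXaJmZiIMlJ7dVeImZmZm6dnmnaJmZvd2lMzIQASNom7hXiZmImCNDqnVXiJmZmayWaag2mZmc7+yoiIZDEkebuYiJmZmJglRrh1R4iJqprKZ6qUN5mZnP/sy6vMuGVomqmZmZmYe3NlmndUeHiqmrlpu7g1iZmZz/7Lqqzdp4maqqqZmZdqxmeKmHRYh5qqt2m7y2SJmZmc/+26qru6qqqrzLqql4m5eJqapliYmaqWaaq8dHmZmZne3dy7vMqIqqu8y6qpmZmGi6m5aJmau3Z5mZuFeZmZmb7rq6qrypqZmaqqqZmZmYVpqrqJmZu7doqZmXaJmZmHvu7LqpmqmZmZmZmZmZmZdWmZmZmZq7p2m7mHeJmqqoad3u3My6mZmZmZmZmZmZl1eZmZmZmbuXabyoZ5mZq8qYvd7tvN3KmZmZmaq6qpmXaJmZmZmZq5ZIq6d4qZd5zLqr3u7bve27qZmGeszLuoiJmZmZmZmrpzWZZoiIhXibzKqu7N3M3d7bmXVpqru6qZmZmZmZmquodoZXdomYh1e9y7rNzLze7u7JhViZmZmZmZqpmZmaqoiYh2ZXmHV4U3u6u7uqqr3u7/x1aaqpmZqYnLmZmZq5hnhmhjWYcSV0SJiry4dkWL3//paIm8y6mYm9yZmZqrt3hmeHQmiIUjdmZ5qrl2Uiau/8qIZpvMuqqa3amZqqqZmXVYl0JHiWJHdFiZmHVVIXz/2oZomavMy5m+yqurmZmZZXiHdiFYljaHaJmIZUIhS+7shVd4qrveuZ3rrMqZmZhVZnZGZBSHNImKqpdkRRA53d2GVXmZq77qmt2826mZmYZmd1NXImhTaJzL3JdEICerq6h1aId73v2ZvdzMmZmZmZiIdDVjJ3RIre27vIQxR4mYiGaJZXm+/aqYm6mZmZmZmZmHQyQjdUet7aqrk0JImZY1RIhViZvcq7l4mJmZmIiZmIh1E0JVN53tuqqDRRWKpyFCV0SJmJuJ26iZmZmZmImoaJhFdEY0e+26qYQlQ2iHQDQ2Q4mZm7i8uYmqqqqqmbtmiYiGR3Vo3LqpmEM0WIYgEzRkSKqs2966iYi9y8upu5iIqXZneInNq5iXZkNWdRAVZUZ2iqve3tqHm7u7ztqamXWYZndGmd66qZhDVWeFAASIh4iJmr3t24iLy8y77bl2eJiHdkWJ39qrqnRWeIcQEmiImZiJqt2qhoqqvO3NymRXiJiYZHnO67upljZ3dyASNnaImYiZzslmiZmazbzKhkN4mYh1Wa3ry8uoRXZWMBNVVFZ5mZmsuoV4iIi9y7qZdniIiadYqt3NzdqHd2dyIUhlZTWJmZq6ZFd3ZpvMuZmHiIdomZiZ3c7L7JhmiIVEN4iHU0eImZl2Z3dmeby5mGWIh3iImYrMrO3dmFSIh3dGmZmGNYiJmZiImYiJu6iIY2aIiIiZisyZ3u2YY2ZphmiZmZhmeImZmImZmHm8hnh0VEVmeIiLy5nN7ql1NXl2iZmZmZiJmYiZmJmoVqyVN4eHZVVVZ4vKmb7e23VFd3iJqpmImZmZmYmZmap2nLg0iJmYiIdVm8uZrezLp1Z3iIiql4iJmZmZmYmbqpit2WWJmZmZmHir26ma3duXd3h3h5q6aIiJmZmZiJu5ma3ZeJmZmYh3iarMmaqqu7p2ioR4iquqqoiJmaqYu7mKu7uZmZmZhmiZmt2YqqqqqHebo0iJqqvLqZiIq6nMqWi825mZ"/>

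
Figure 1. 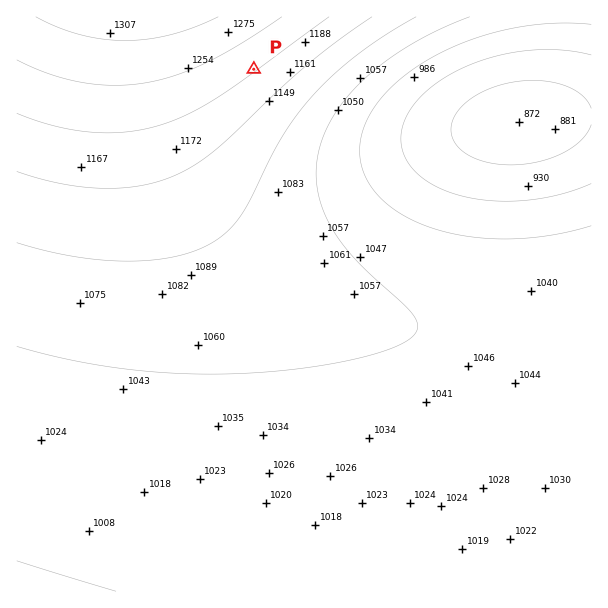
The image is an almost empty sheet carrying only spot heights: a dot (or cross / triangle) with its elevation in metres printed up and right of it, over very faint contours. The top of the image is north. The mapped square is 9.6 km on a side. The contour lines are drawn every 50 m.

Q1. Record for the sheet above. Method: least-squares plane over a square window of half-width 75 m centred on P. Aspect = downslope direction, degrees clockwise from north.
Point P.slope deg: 6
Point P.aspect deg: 144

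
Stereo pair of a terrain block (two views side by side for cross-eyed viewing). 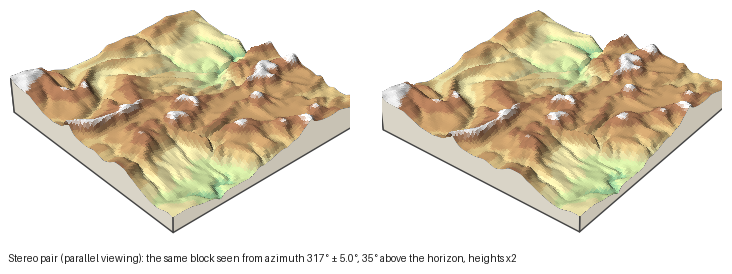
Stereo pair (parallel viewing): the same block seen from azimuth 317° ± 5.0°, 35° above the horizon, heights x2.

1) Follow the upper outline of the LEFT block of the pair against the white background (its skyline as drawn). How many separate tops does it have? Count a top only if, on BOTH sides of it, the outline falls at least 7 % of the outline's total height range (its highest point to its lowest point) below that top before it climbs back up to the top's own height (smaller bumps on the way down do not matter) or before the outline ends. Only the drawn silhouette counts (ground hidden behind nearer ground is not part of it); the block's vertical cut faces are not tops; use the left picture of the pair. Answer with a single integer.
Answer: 2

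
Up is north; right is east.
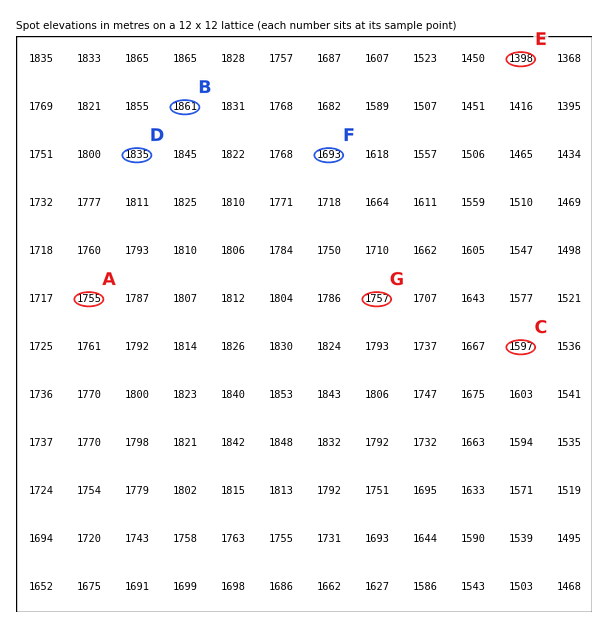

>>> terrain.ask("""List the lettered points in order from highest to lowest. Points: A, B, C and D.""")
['B', 'D', 'A', 'C']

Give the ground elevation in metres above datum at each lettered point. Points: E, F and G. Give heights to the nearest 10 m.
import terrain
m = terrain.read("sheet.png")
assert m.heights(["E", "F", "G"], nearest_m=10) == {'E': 1400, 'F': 1690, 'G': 1760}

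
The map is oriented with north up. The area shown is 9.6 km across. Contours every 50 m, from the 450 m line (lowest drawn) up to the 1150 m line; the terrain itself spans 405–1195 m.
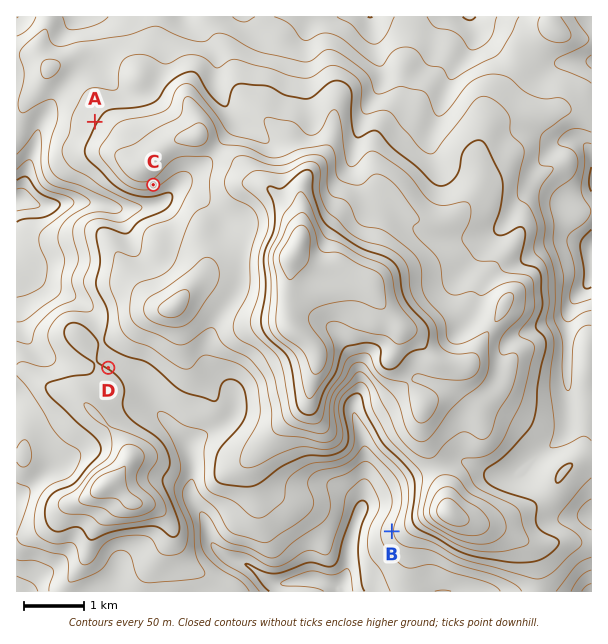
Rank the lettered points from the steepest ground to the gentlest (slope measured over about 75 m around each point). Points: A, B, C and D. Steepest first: C B A D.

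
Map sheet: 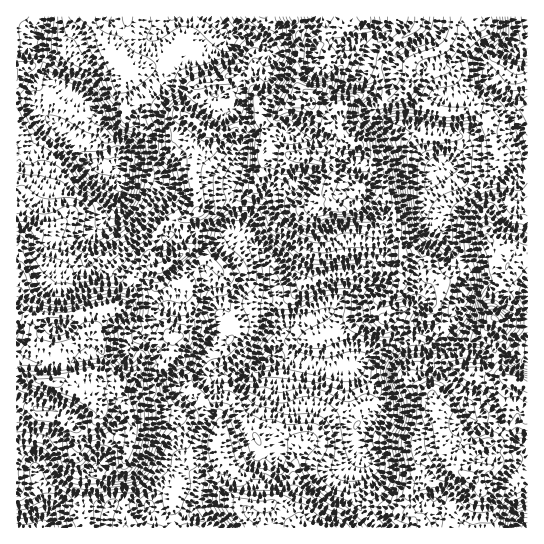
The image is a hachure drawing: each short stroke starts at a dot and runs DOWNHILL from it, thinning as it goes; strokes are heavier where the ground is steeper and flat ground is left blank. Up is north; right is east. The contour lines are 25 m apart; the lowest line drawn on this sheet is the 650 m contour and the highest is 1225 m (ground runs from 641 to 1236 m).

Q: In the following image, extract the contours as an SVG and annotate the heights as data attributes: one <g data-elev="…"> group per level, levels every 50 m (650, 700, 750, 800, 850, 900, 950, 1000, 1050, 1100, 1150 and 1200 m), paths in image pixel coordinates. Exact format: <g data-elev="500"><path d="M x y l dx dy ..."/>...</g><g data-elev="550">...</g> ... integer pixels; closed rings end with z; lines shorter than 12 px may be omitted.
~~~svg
<g data-elev="650"><path d="M267 360l1-3 3-2 0 4z"/><path d="M113 177l-16-5-6-6-1-5 8-3 11 1 6-2 4 1 2 5-1 8-3 6z"/></g><g data-elev="700"><path d="M338 381l-51-12-9 0-21 3-3-2 5-15 9-14 11-11 10-3 2 3-6 9 0 4 6 5 12 5 20 5 30-7 10 1 6 3 0 5-8 17-11 4z"/><path d="M119 198l-30-17-21-34-20-24-2-4 0-3 7-1 10 4 20 12 15 5 5 7 16-2 7 3 6 11-3 32-3 9-3 2z"/><path d="M34 34l3-7 0 3z"/></g><g data-elev="750"><path d="M354 429l1-6 4-2 2 1-2 3-2 4z"/><path d="M343 401l-18-10-11-3-15 0-18 4-15-5-15 0-6-3-7-6-1-4 0-3 13-9 6-16 13-19 3-12 3-4 4-2 19-1 31-13 10 0 5 2 1 10-2 12 2 6 7 6 25 12 4 4 1 7-5 16 4 17-1 10-3 0-11-3-15 7z"/><path d="M119 208l-36-23-18-28-11-10-15-10-10-15-10-25 12-19 8-8 4-8 19 13 19 8 8 6 11 17 4 13 9 12 5 4 11 3 8 9 2 10-5 36-7 12z"/><path d="M527 59l-12-2-5-4 1-3 7-5 2-3-5-25"/><path d="M48 17l-6 25 0 18-11-2-14 0"/></g><g data-elev="800"><path d="M517 527l4-8 6-1"/><path d="M17 518l9 0 21-6 5 5 3 10"/><path d="M343 481l-6-3-5-7-1-5 4-16-1-11-4-13-7-8-12-4-26 0-16-6-12-3-24-20-8-3-10 1-4-5-1-4 3-4 22-12 16-17 8-14 2-24 2-13-1-19-3-18 2-4 6 1 8 9 14 24 2 13 3 2 5 0 18-8 12-4 21-2 9 1 2 4-4 13 0 11 3 6 17 16 5 2 11 0 2 3-1 10-9 15-2 6 7 28 0 10-4 9-12 15-2 5 1 7 7 16-1 8-4 5-9 5-11 2z"/><path d="M425 219l-6-8-2-12 0-29 3-13 3-5 7-2 20-2 9 2 4 5 5 24 0 4-6 5-15 5-9 6-6 7-4 12z"/><path d="M17 155l1 0 1-4-2-7"/><path d="M527 148l-5-12-1-9 6 8"/><path d="M527 96l-10 5-8-4-3-4 21-4"/><path d="M17 81l1-11-1-2"/><path d="M527 66l-12-1-12-5-6-5 1-6 10-12 0-20"/><path d="M54 17l-3 28 1 9 3 5 8 7 20 10 10 7 14 23 3 11 7 12 4 2 10 4 11 10 2 17-4 29-5 12-8 10-6 5-10 1-3-2-11-15-19-13-12-16-11-8-12-5-14 5-4-1-6-5-2 2"/></g><g data-elev="850"><path d="M164 527l-3-2-11-1-6-3-7-11 1-8 9-8 11-3 4 3 2 12 3 7 4 2 7-2 3-4 9-20 0-18 9-6 3 4 3 10-3 15 1 11 4 8 12 14"/><path d="M200 527l-13-3-5 1-2 2"/><path d="M510 527l1-7 3-5 8-4 5-1"/><path d="M359 510l-12-9-20-8-12-11-6-8-3-6 0-6 2-5 10-14-1-5-3-4-9-2-16 5-1 4-2 17-3 7-4 4-4-2-10-9-6 3-4-1-4-4-5-15-8-15-7-20-6-3-15-1-4-7-14-14 0-4 11-24 13-20-1-20 4-4 11 2 4-16 13-13 2-4-1-7-3-8-15-16-10-13 1-7 6-5 11-1 8 2 10 10 21 16 16 20 16 8 2 0 15-6 21-2 5 1 21 12 2 3 0 2-6 9-2 5 4 17 3 5 8 6 7-1 6-5 4-5-1-9 4-2 4 0 2 4-4 14 0 6 7 7 14 5-3 2-11 1-5 2-11 10-6 9-1 10 9 33-2 10-11 21 5 22 0 10-2 6-5 7-18 12-3 5 1 7z"/><path d="M17 510l9-1 19-9 10 1 5 5 2 21"/><path d="M258 445l3 0 0-5-3-5-4-3-1 5z"/><path d="M227 345l3-1 3-3 1-3-1-3-6 2-1 5z"/><path d="M527 183l-4 5-4 3-12-3-12 1-16 6-11 7-7 8-4 11-2 26-4 5-4 0-21-17-11-16-4-16-5-52 1-6 5-10-5-5-14-8 4-2 17 0 31 7 24-3 5 1 4 6 3 12 0 32 2 6 6 3 5 0 5-1 22-18 1-8-10-23-8-27-23-22-3-8 0-15 1-4 24-24-1-17"/><path d="M62 17l4 18 9 6 7 13 16 20 9 22 7 10 3 11 3 8 5 3 6-1 4-2 2-6 1-1 1 1-1 11 3 3 6 2 1 3 1 15 6 21-1 5-12 24-12 17-8 7-13 8-16 7-7-3-2-4 3-25-1-4-4-4-12-4-27 0-6-3-12-9-8 1"/><path d="M180 17l-9 3-2-1-1-2"/><path d="M221 17l7 16-1 5-30-21"/></g><g data-elev="900"><path d="M95 527l-2-21 2-4 15-8 7-1 14 0 10-5 14-15 14-29 6-6 12-5 5-7 2-8-1-5-4-6-15-10-3-8 0-7 7-9 9-3 3-3 6-16 10-18 1-8-5-14 5-19 6-4 14-2 4-3 3-5 0-4-3-5-21-23 0-5 3-14 16-13 17-3 9 3 11 19 35 28 17 3 37-4 16 1 2 1 0 9 15 11-1 5-6 10 1 4 12 0 23-7 6 3 4 4 0 5-11 9-2 8 3 4 13 2 9 6 3 4-1 7-3 3-12 4-13 1-7 3-9 7-5 9 1 6 9 31-1 11-9 22 4 31-2 9-5 12-11 12 2 7 11 13"/><path d="M363 527l-18-16-15-6-8-6-28-28-3 1-6 8-6 1-13-7-17-3-8-3-5-9-10-34-3-6-2-1-4 3-7 13-2 13 2 14 4 8 4 4 9 2 4 3-1 2-9 1-4 3-3 5-2 6 3 14 13 18"/><path d="M505 527l2-10 3-6 17-9"/><path d="M17 502l8-4 5-5 1-8-1-18 3-4 4 0 4 4 7 15 17 10 6 6 1 5-2 12 5 12"/><path d="M527 216l-4-2-6 2-4-1-6-5-5-9-5-2-14 1-10 6-8 17-2 11 3 25 8 19 0 9-4 11-5 8-10 10-5 0-2-3 1-6 10-30 0-8-2-2-7-1-4-2-10-13-12-8-5-6-10-24-8-47-6-25-12-18 0-4 3-3 11-3 18 1 23 6 9 1 14-2 20-6 3-8 0-4-3-4-10-7-3-32 2-4 27-21 1-6-2-10"/><path d="M79 17l14 14 5 18 17 41 6 3 9-2 21-16 4-5 1-5-6-6-19-9-10-13-14-4-6-3-4-5-2-8"/><path d="M122 17l1 6 4 3 4-2 2-7"/><path d="M232 17l16 18 0 3-7 6-6 10-4 2-52 15-3 4-5 14-13 8-6 6-1 12 6 18-1 20 3 9 9 12 2 15-3 5-29 31-28 20-21 10-11-5-14-9-1-4 4-14-1-4-4-1-11 3-8 0-9-2-12-5-5 0"/></g><g data-elev="950"><path d="M350 527l-9-8-14-5-20-15-17-7-8-1-57-2-5 5 1 11 4 8 11 14"/><path d="M500 527l3-14 3-7 21-14"/><path d="M433 501l-1-3 5 0-1 3z"/><path d="M17 490l2-5-1-14 3-9 5-8 8-3 7 1 5 3 11 19 9 9 7 4 10 2 48-4 8-4 7-10 6-10 7-20 9-15 3-13 0-4-4-8-4-24 22-15 3-12 5-11 2-12-1-6-3-4-5-1-15-1-12-5-1-4 3-3 6-2 18 2 4-2 5-7 2-12-2-4-6-7 1-4 13-14 0-22 1-4 14-12 8-12 1-5-3-12 1-8 9-16 9-13 2 4-1 10-2 12-7 15 0 7 4 4 24 4 3 5 3 15 5 5 14 7 19 12 11 4 9 0 25-5 38 1 2 5 0 16 7 12-1 8 1 2 7-3 9-21 7-9 5 10 3 1 2-1 2-6-1-5-3-2-7 1-12-16-15-80-8-20-10-16 0-6 3-5 6-3 27-5 5-3 6-14 5-6 5-4 16-8 0-2-4-4 1-2 20-26 4-3 15-5 0-4-5-8"/><path d="M422 321l11 0 3-2 0-4-3-1-8 1-4 3z"/><path d="M527 233l-6-3-10-2-6-3-16-17-4 0-4 2-7 13-2 7 0 9 8 42-10 32-19 26-3 12-14 8 0 9-4-1-9-5-6-1-10 5-7 7 0 8 8 16 1 17-1 8-8 21 5 26-1 9-5 16-1 11-4 9 4 5 11 5 3 3"/><path d="M214 97l-2-2 0-1 5 0 1 3z"/><path d="M378 42l-1-3 4-4 5-4 4 0 0 3-3 4z"/><path d="M241 17l25 22 4 6 0 4-3 2-10-3-6 0-4 3-8 12-13 2-15 10-20 5-4 4-4 9-13 9-6 7-3 8 1 13 0 19 3 8 11 12 4 26-3 7-18 12-15 21-40 31-7 7-8 3-10 0-4-2-5-10-11-5-13-3-8-4-4-6 0-9-3-6-6-4-8 0"/><path d="M443 17l-1 13-7 9-40 18 1-3 3-4 22-11 6-5 5-8 2-9"/></g><g data-elev="1000"><path d="M257 527l-12-12-2-8 4-1 12 6 7 1 8-4 3-6-1-2-5-1-12 1-25-3-1 12 12 17"/><path d="M336 527l-5-2-23-4-4-7-5-2-13 8-2 7"/><path d="M91 472l2-6 4-2 1 2-1 3-3 3z"/><path d="M17 441l6-1 23 5 7 7 9 18 13 9 6 0 10-2 26 5 13-2 6-3 9-15 12-32-2-27 5-12-2-8-6-8 0-5 4-7 0-2-7-15-9-11 2-5-1-8 2-11-1-29 3-3 12 3 5-2 28-25 5-9-2-3-14 0-13 7-4 1-4-3-4-7-3 0-13 11-4 10-13 20-39 5-17 8-10 2-8-3-9-11-14-30 0-14-2-3-5-1"/><path d="M474 419l-5-3-4-6-2-7 2-4 5 1 3 3 4 16z"/><path d="M527 369l-11-4-6-6 1-2 6-3 2-13 8-9"/><path d="M170 345l5-1 8-6 0-4-17-5-3 9 2 3z"/><path d="M527 313l-7-14-1-5 1-7 7-10"/><path d="M527 241l-24-9-14-10-6 1-5 4-1 11 7 27 1 16-11 33-15 29 1 3 3 2 15 3 3 5-4 2-15 0-13 5-2 2 2 9-3 5-19-2-15 8 3 16-3 21-6 17-1 7 5 28 5 9-2 7 5 1 25-4 4 2 7 9 16 13 11 2 12-3 4-3 7-12 3-16 11-10 4-8 0-4-6-8 1-8 4-3 6 2"/><path d="M390 102l12-2 8-3 5-7-1-7-4-3-4 1-18 18 0 2z"/><path d="M226 78l5 0 4-3-6-2-4 2z"/><path d="M254 17l8 9 13 7 10 14 1 6-3 8-11 12-4 8-3 1-10-5-8 5-2 5 2 24-4 8-16 7-6 0-16-9-22-17-8 4-6 9-1 6 3 14 0 7 13 11 3 6 0 18 4 18-3 13-10 15 5 2 11-1 8-3 6-4 2-6-6-11-3-20 2-13 28-27 16-6 3 3 0 11-1 43 2 3 4 2 11-4 3 1 2 4 3 16 11 11 17 12 13 3 8-1 10-7 6-3 19-1 15 2 12-3 13 18 1 19 3 4 4-4 1-7-5-15-1-20-10-50-10-30-11-17-4-15 3-4 12-8 1-8-3-4-2-2-15 5-8-1-5-2 0-7 7-18 1-5-3-2-9-1-5-5 2-3 13-7 20-6 5-6-1-6"/><path d="M415 17l-1 8-11 12 0 1 17-9 2-4 1-8"/></g><g data-elev="1050"><path d="M476 501l11 0 6-4 1-6-1-12 11-16-1-5-3-5 4-10 0-4-3-4-7-3-17 6-4 0-12-16-6-17-8-12-9-8-5-1-4 1-7 4-1 4 0 17 4 17 0 16 1 8 12 19 7 5 8 4 9 8 9 11z"/><path d="M17 422l13 5 19 2 7 4 6 8 1 12 3 10 3 3 6 1 6-2 13-14 8-1 5 2 4 3 4 19 4 2 8 0 5-3 7-12 9-28 0-30 2-10-3-12 2-18-3-9-3-3-4-1-8 9-4 0-3-4-3-8 3-17 13-17 0-6-4-11-19-5-9 0-12 3-24 10-10 1-9-1-9-3-7-6-4-6-5-15-4-5-4 0"/><path d="M527 374l-20-9-4-4-2-4 1-5 7-4 3-10 8-9 1-11-2-5-5-6-10-4-5-11-6 3-7 0-5 7-10 39 2 2 12 4 6 10 0 5-2 4-3 2-24 0-3 2 0 3 5 6 21 15 3 9 9 10 2 13 8 5 10-4 10 4"/><path d="M152 273l6 1 7-2 11-10 7-8-4 0-18 8-14 4 0 3z"/><path d="M506 270l3-4 0-3-3 2z"/><path d="M489 242l4 1 1-2-5-6-3-1 0 3z"/><path d="M205 137l10 0 5-3-30-20-9-3 0 4 2 4z"/><path d="M279 17l7 10 1 10 5 10 0 6-7 16-2 9-5 8-12 6-4 1-8-3-2 3-1 28 5 12-1 17 1 20 3 7 12-2 12 5 12-3 6 1 1 4-3 5-13 10-1 12 3 8 7 6 10 6 8 1 21-9 33-2 4-3 8-12 4 0 7 4 1-1 1-4-3-19-12-33-2-12-17-28 1-6 11-12-3-2-21-1-4-3-1-5 2-15-1-2-4 2-11 7-5 2-5-1-7-6-3-7 1-17 2-5 8-6 1-3-12-14"/><path d="M357 17l4 5 5 3 4-2 0-6"/></g><g data-elev="1100"><path d="M470 483l4 1 4-2-1-7-4-3-14-2-1 1 2 4z"/><path d="M55 411l-20 0-2-4 2-1 10 1 13 4z"/><path d="M17 395l8 6-1 8 10 10 19 4 6 3 14 22 5 5 4-2 7-9 9-3 11-8 6-1-2 9 4 8 2 19 2 3 4 0 5-4 7-15 3-13 0-32-5-12 7-15 2-11-1-3-2-1-11 4-7-1-5-4-5-12 2-12-2-12 2-4 12-6 4-3 0-4-2-7-11-4-8-1-15 3-24 8-17 2-23-3-9-8-5-3"/><path d="M527 378l-26-10-4 2-5 8 5 13 6 6 12 0 12 5"/><path d="M499 342l4-2 8-10 1-11-15-14-10-2-2 3-3 9-1 19 1 3 3 1 8-2z"/><path d="M55 327l-4-3 4-1 8 2-4 2z"/><path d="M307 222l7 1 16-6 21-1 11-3 8-10 6-16-2-8-4-6-19-3-4-3-3-4 2-4 5-2 7 0 11 2 2-2-1-14-2-6-13-13-2-6 0-9 6-11 0-3-4-1-14 0-6-1-1-3 1-8-1-4-16 3-9-1-5-5-7-13-4 4-3 9-7 12-11 14-5 17 6 7 2 2 10-6 5-1 11 11 11 8-18 5-12 0-3 5-2 13 3 5 5 3 20-3 9 2 4 2-6 12-16 24 2 8z"/><path d="M286 17l7 10 0 12 6 8 3-3 5-15-6-12"/></g><g data-elev="1150"><path d="M17 381l7 6 9 5 29 7 13 7 11 10 2 11 2 3 5 0 8-4 18-14 2 2 7 11 3 1 1-2 0-14-6-16 4-13-2-4-13-7-14-13-25 5-7 0 8-9 10-7 14 9 3-13-4-16-3-4-6-1-10 2-11 15-17 5-17-5-2-12-5-2-1 2-2 13-8 14 5 5 16 7-19 1-5 3"/><path d="M500 330l2 0 1-2 1-9-9-9-5 0-3 7 0 6z"/><path d="M17 323l5-4 0-4-1-5-4-4"/><path d="M332 211l10 1 5-2-1-3-13-10 7-20-2-4-4-2-4 2-4 6-4 14 0 2 4 4-2 7z"/><path d="M350 198l5 1 10-2 2-7-2-6-6-3-6 1-7 8 0 4z"/><path d="M324 162l6-1 1-3-1-3-11-3-8 2 0 3 3 2z"/><path d="M341 149l18 0 5-3-2-4-3-3-10-5-5-9 0-4 6-18 0-3-17 0-6-5 0-10-16 0-13-6-4 0-16 30 0 6 13-2 15 6 15 11 16 7 1 2-3 7z"/></g><g data-elev="1200"><path d="M98 418l3 1 4-2 3-10-4-14 4-10-1-10-4-5-10-1-27 6-33 2-6 2 1 5 6 4 32 9 11 5 17 11z"/><path d="M313 115l4-1 3-8 0-5-2-8-4-3-9-1-2 1-1 7-10 4-2 4 3 2 10 1z"/></g>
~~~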